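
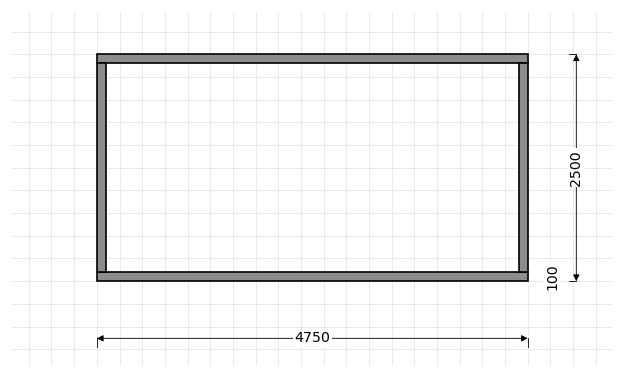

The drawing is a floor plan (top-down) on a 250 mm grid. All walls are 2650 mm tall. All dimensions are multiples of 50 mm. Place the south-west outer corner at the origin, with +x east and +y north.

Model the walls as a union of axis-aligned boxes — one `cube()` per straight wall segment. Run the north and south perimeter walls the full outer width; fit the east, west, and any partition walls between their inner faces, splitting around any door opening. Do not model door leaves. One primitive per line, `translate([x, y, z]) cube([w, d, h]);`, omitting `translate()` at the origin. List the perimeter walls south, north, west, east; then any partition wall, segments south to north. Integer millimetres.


cube([4750, 100, 2650]);
translate([0, 2400, 0]) cube([4750, 100, 2650]);
translate([0, 100, 0]) cube([100, 2300, 2650]);
translate([4650, 100, 0]) cube([100, 2300, 2650]);


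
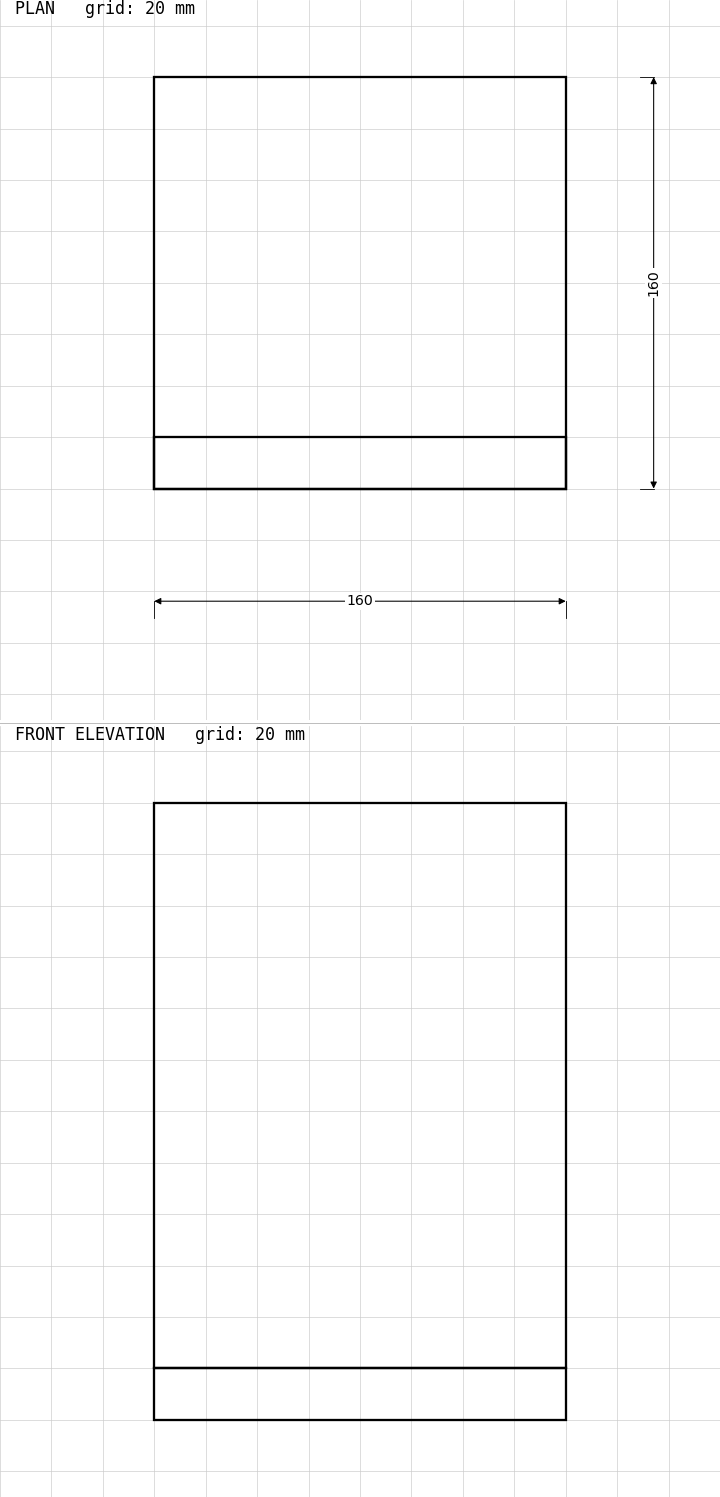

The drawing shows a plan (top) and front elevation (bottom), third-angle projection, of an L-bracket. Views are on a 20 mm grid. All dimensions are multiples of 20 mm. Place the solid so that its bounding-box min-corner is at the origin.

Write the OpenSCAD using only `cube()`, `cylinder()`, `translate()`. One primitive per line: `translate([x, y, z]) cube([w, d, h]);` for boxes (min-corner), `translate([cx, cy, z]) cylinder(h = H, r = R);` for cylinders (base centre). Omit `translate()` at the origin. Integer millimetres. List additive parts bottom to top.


cube([160, 160, 20]);
translate([0, 0, 20]) cube([160, 20, 220]);


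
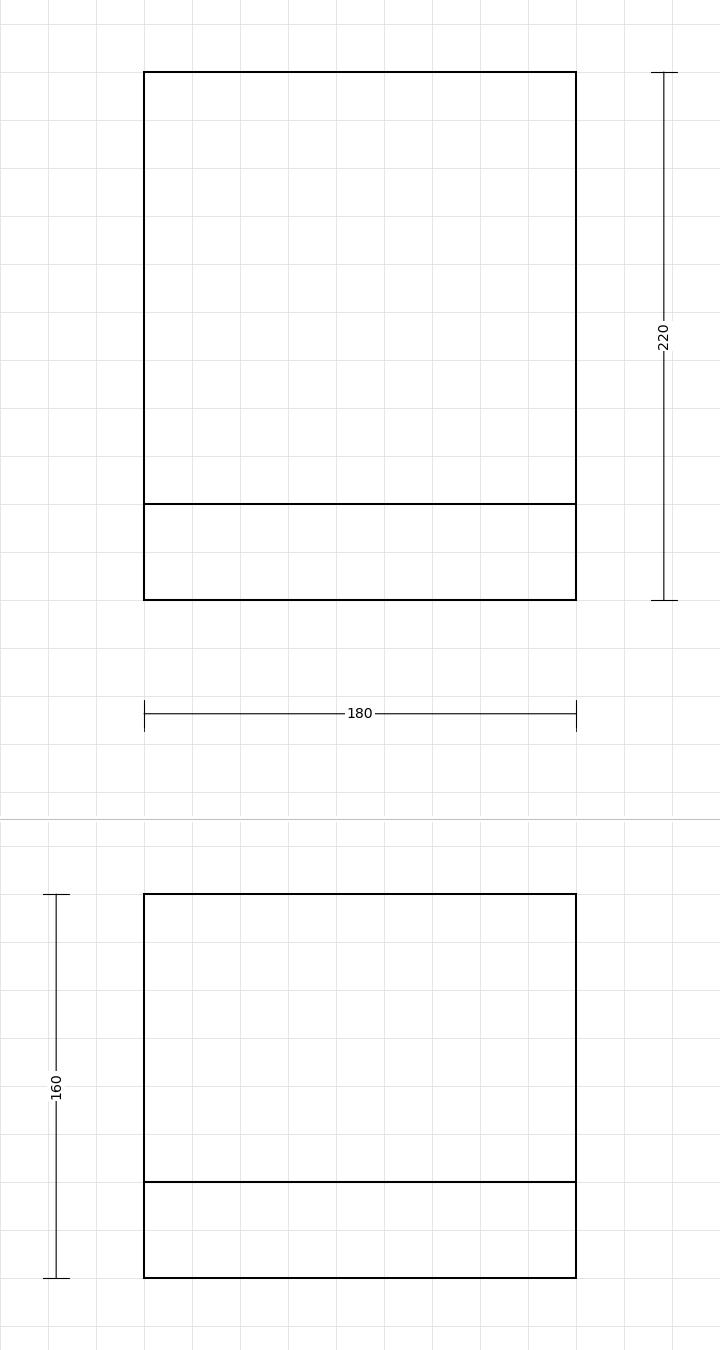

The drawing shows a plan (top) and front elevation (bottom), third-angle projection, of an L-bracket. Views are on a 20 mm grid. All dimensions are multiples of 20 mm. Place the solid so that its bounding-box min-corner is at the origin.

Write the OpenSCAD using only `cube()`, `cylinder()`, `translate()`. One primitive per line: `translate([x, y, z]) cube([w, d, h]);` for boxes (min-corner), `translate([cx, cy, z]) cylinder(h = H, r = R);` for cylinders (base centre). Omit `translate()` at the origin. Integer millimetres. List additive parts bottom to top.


cube([180, 220, 40]);
translate([0, 0, 40]) cube([180, 40, 120]);


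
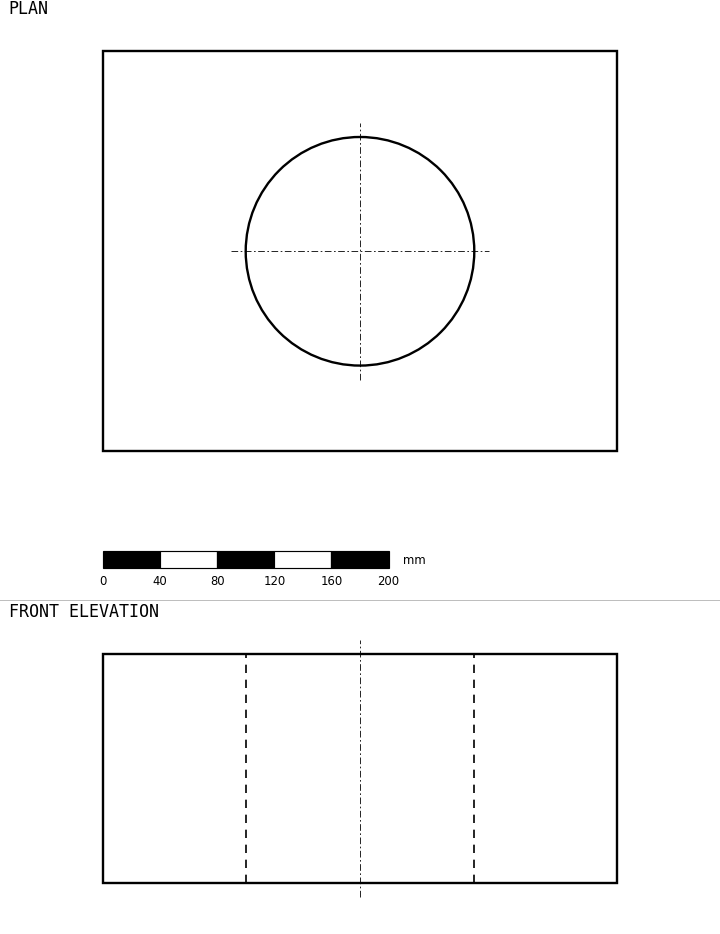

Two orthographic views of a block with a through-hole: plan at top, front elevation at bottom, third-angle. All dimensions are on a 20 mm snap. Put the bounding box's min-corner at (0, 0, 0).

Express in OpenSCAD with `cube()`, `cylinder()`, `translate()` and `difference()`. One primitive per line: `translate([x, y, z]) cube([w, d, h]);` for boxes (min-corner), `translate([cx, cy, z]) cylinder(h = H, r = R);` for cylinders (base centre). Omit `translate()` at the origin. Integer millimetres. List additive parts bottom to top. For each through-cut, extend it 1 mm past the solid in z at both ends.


difference() {
  cube([360, 280, 160]);
  translate([180, 140, -1]) cylinder(h = 162, r = 80);
}


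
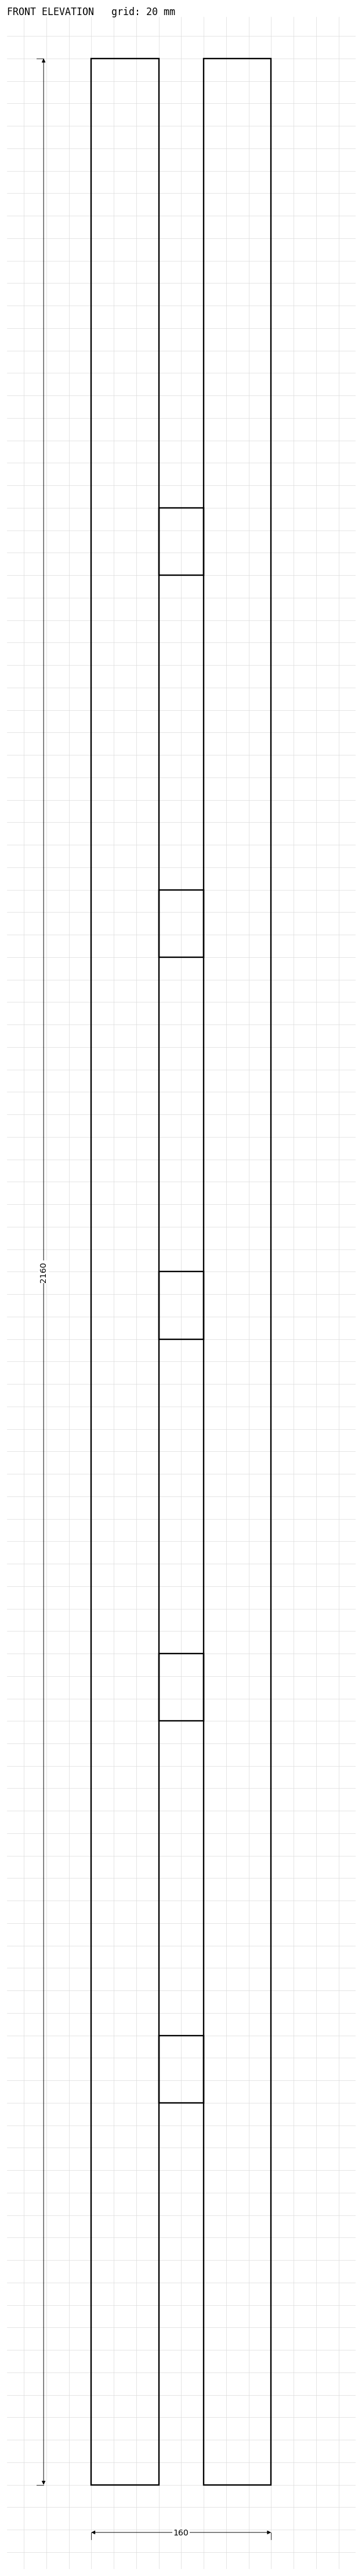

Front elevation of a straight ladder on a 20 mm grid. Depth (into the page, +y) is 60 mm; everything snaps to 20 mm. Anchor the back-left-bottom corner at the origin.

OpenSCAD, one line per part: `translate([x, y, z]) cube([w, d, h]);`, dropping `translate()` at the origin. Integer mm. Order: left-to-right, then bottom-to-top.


cube([60, 60, 2160]);
translate([60, 0, 340]) cube([40, 60, 60]);
translate([60, 0, 680]) cube([40, 60, 60]);
translate([60, 0, 1020]) cube([40, 60, 60]);
translate([60, 0, 1360]) cube([40, 60, 60]);
translate([60, 0, 1700]) cube([40, 60, 60]);
translate([100, 0, 0]) cube([60, 60, 2160]);


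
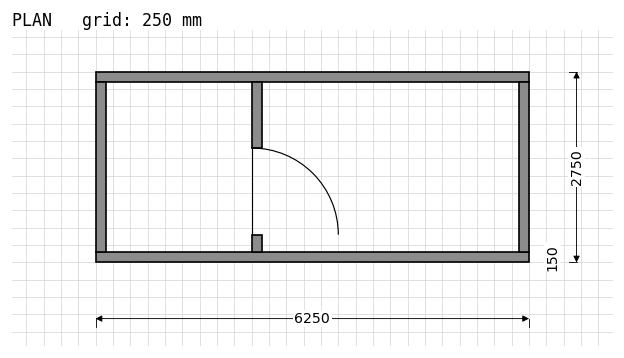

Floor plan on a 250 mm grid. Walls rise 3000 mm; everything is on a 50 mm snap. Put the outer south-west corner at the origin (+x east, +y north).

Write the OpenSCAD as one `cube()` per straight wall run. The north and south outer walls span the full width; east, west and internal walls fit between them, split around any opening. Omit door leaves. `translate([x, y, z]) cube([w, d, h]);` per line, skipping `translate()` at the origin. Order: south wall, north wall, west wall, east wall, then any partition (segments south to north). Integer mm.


cube([6250, 150, 3000]);
translate([0, 2600, 0]) cube([6250, 150, 3000]);
translate([0, 150, 0]) cube([150, 2450, 3000]);
translate([6100, 150, 0]) cube([150, 2450, 3000]);
translate([2250, 150, 0]) cube([150, 250, 3000]);
translate([2250, 1650, 0]) cube([150, 950, 3000]);


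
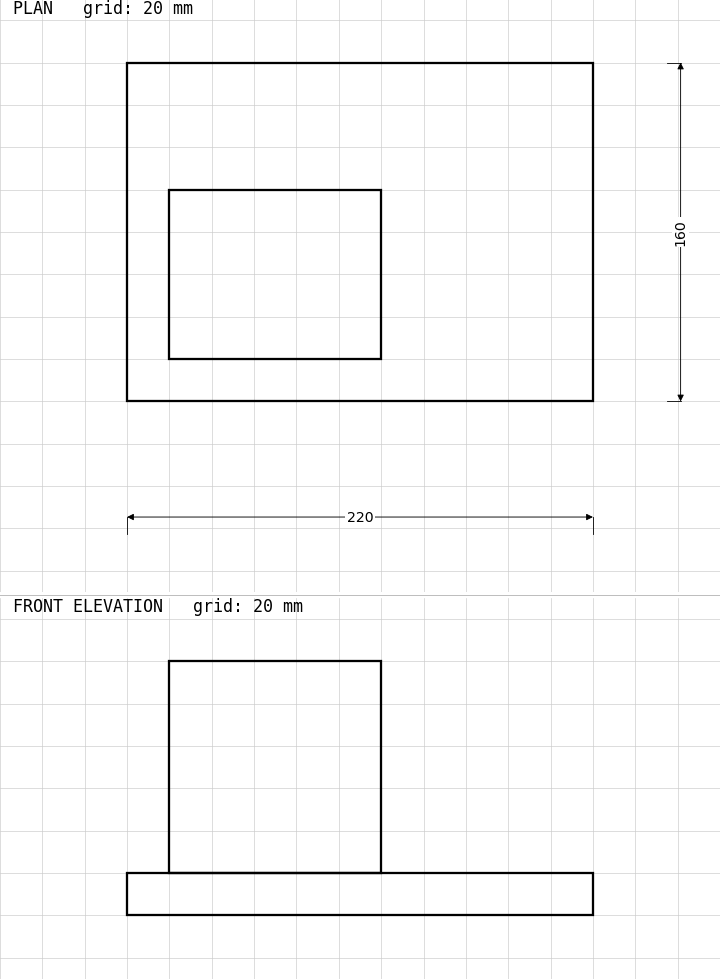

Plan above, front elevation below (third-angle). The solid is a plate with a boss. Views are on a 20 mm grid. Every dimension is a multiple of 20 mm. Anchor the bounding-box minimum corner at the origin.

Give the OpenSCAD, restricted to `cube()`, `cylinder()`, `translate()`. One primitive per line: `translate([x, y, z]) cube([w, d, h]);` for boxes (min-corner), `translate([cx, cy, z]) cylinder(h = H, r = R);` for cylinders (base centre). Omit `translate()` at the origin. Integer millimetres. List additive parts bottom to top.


cube([220, 160, 20]);
translate([20, 20, 20]) cube([100, 80, 100]);


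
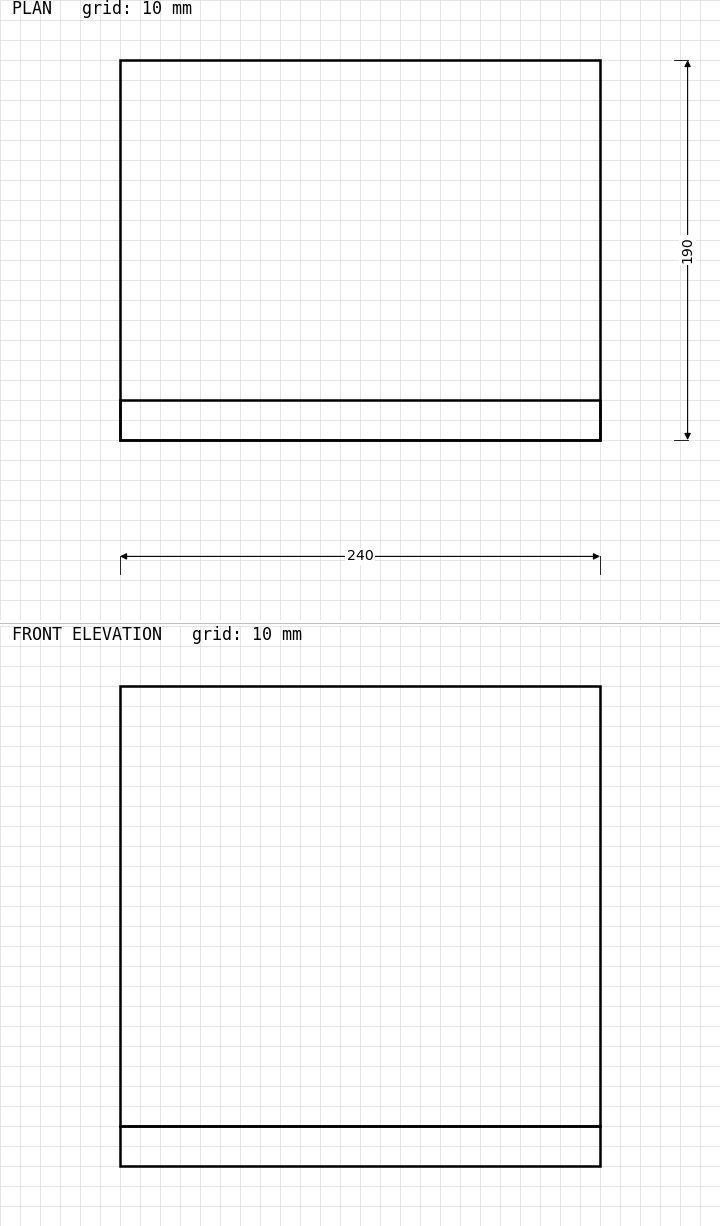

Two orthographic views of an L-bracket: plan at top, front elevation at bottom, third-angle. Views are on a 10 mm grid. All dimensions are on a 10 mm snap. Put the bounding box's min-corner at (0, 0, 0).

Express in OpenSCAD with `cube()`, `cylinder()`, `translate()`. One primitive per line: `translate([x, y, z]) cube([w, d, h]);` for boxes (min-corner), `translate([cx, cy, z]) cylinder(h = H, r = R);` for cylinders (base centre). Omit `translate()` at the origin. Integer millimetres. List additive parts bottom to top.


cube([240, 190, 20]);
translate([0, 0, 20]) cube([240, 20, 220]);


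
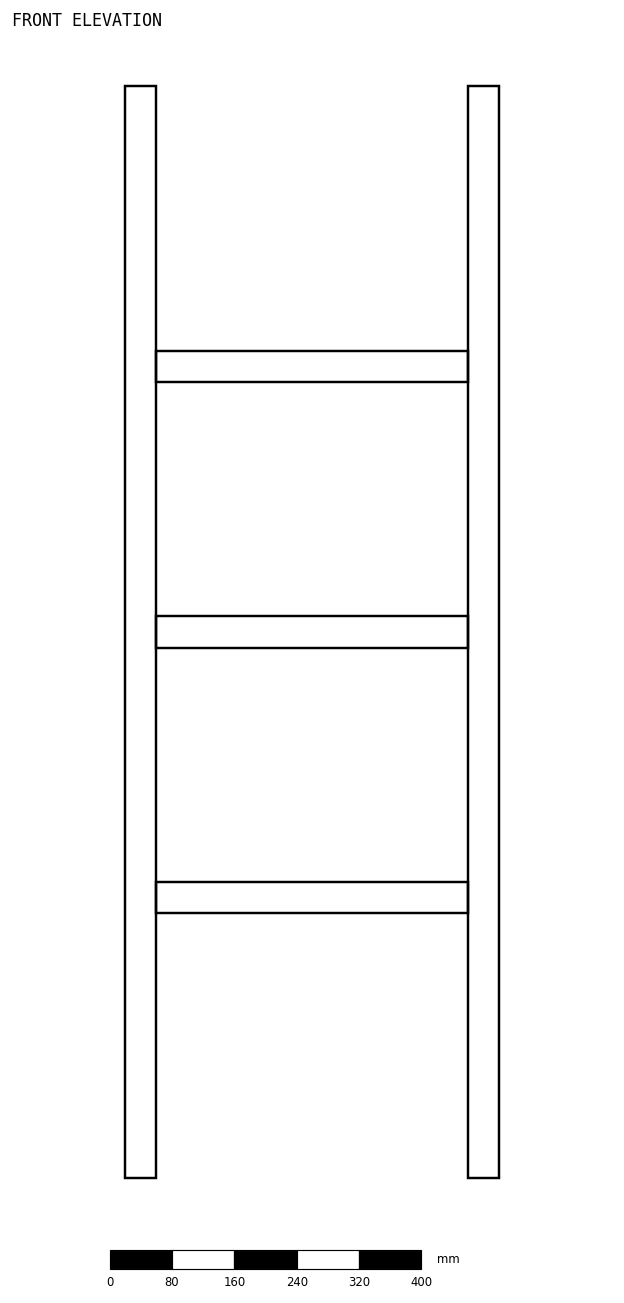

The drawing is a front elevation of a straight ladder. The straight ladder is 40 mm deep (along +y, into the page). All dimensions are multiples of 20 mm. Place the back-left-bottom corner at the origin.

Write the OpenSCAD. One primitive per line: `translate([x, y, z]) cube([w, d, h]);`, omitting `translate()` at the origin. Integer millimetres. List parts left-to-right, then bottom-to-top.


cube([40, 40, 1400]);
translate([40, 0, 340]) cube([400, 40, 40]);
translate([40, 0, 680]) cube([400, 40, 40]);
translate([40, 0, 1020]) cube([400, 40, 40]);
translate([440, 0, 0]) cube([40, 40, 1400]);


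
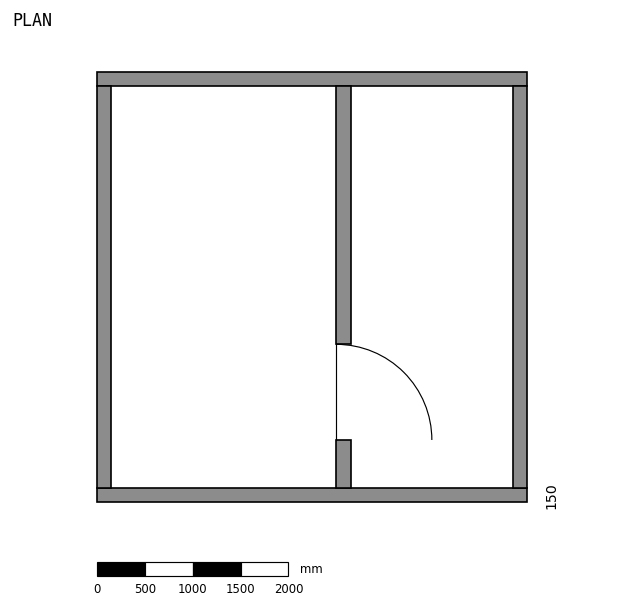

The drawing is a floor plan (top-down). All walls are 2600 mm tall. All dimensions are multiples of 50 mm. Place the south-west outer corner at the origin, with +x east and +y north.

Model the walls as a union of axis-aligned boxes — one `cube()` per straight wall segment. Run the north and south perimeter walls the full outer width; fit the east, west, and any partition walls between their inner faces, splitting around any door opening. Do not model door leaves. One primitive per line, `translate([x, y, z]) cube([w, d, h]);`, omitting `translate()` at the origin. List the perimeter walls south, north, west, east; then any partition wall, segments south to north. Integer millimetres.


cube([4500, 150, 2600]);
translate([0, 4350, 0]) cube([4500, 150, 2600]);
translate([0, 150, 0]) cube([150, 4200, 2600]);
translate([4350, 150, 0]) cube([150, 4200, 2600]);
translate([2500, 150, 0]) cube([150, 500, 2600]);
translate([2500, 1650, 0]) cube([150, 2700, 2600]);


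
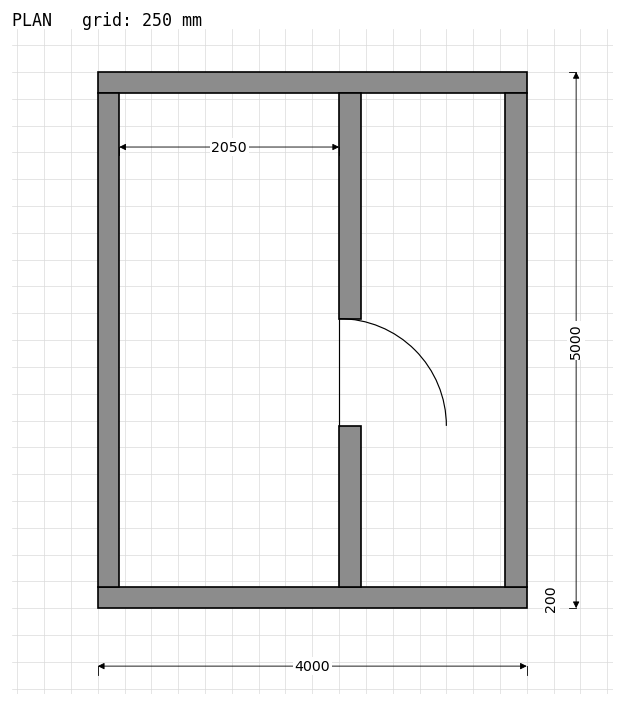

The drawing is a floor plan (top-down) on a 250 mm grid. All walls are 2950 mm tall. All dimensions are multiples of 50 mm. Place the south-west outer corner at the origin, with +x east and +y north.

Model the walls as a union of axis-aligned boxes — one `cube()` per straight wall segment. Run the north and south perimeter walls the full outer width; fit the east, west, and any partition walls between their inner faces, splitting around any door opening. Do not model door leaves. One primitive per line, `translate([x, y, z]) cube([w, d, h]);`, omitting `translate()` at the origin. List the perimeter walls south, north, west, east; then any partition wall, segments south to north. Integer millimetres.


cube([4000, 200, 2950]);
translate([0, 4800, 0]) cube([4000, 200, 2950]);
translate([0, 200, 0]) cube([200, 4600, 2950]);
translate([3800, 200, 0]) cube([200, 4600, 2950]);
translate([2250, 200, 0]) cube([200, 1500, 2950]);
translate([2250, 2700, 0]) cube([200, 2100, 2950]);


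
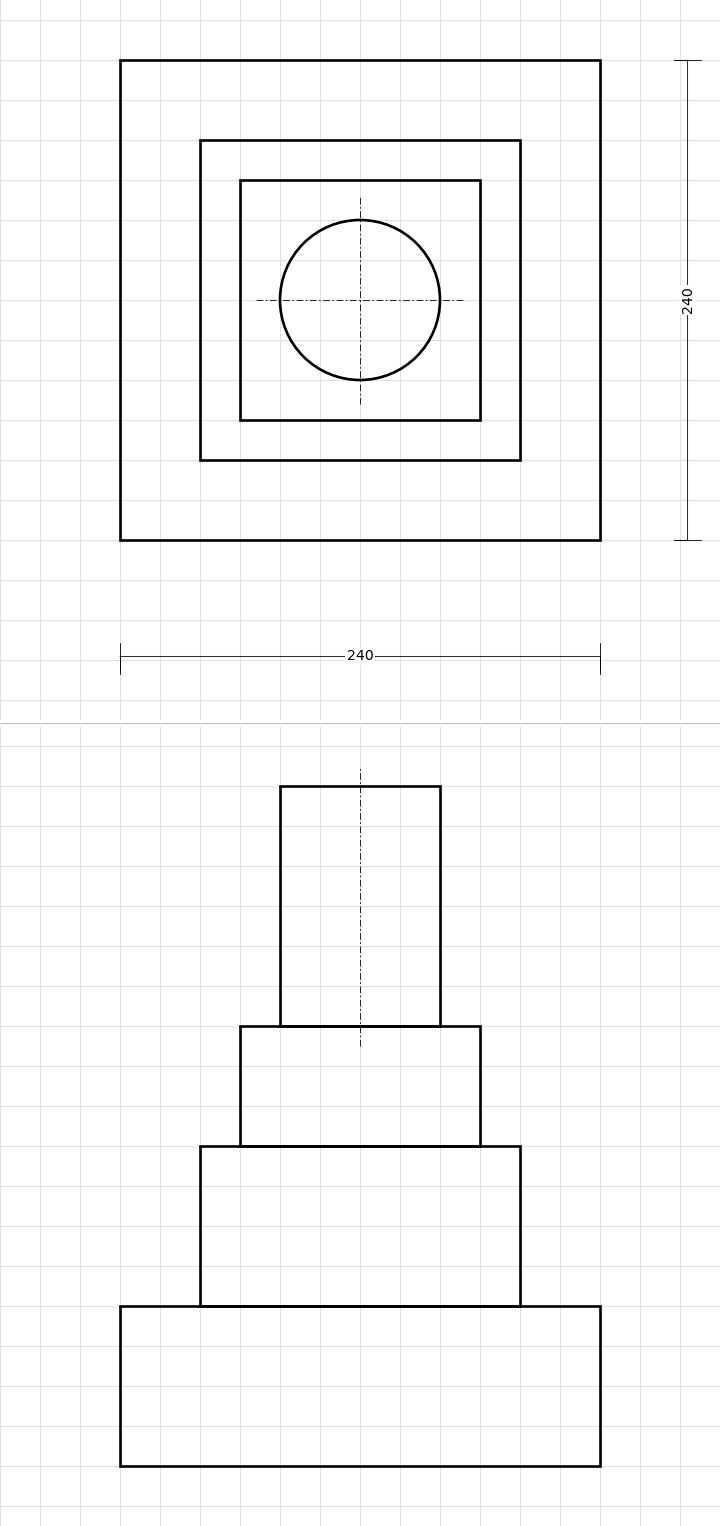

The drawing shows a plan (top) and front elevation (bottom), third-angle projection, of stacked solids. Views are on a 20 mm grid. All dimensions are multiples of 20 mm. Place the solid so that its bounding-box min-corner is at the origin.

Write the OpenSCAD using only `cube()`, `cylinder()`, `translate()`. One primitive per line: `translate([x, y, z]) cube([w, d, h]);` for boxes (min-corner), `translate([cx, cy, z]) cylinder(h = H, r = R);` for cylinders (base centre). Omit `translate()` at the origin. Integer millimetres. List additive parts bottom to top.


cube([240, 240, 80]);
translate([40, 40, 80]) cube([160, 160, 80]);
translate([60, 60, 160]) cube([120, 120, 60]);
translate([120, 120, 220]) cylinder(h = 120, r = 40);


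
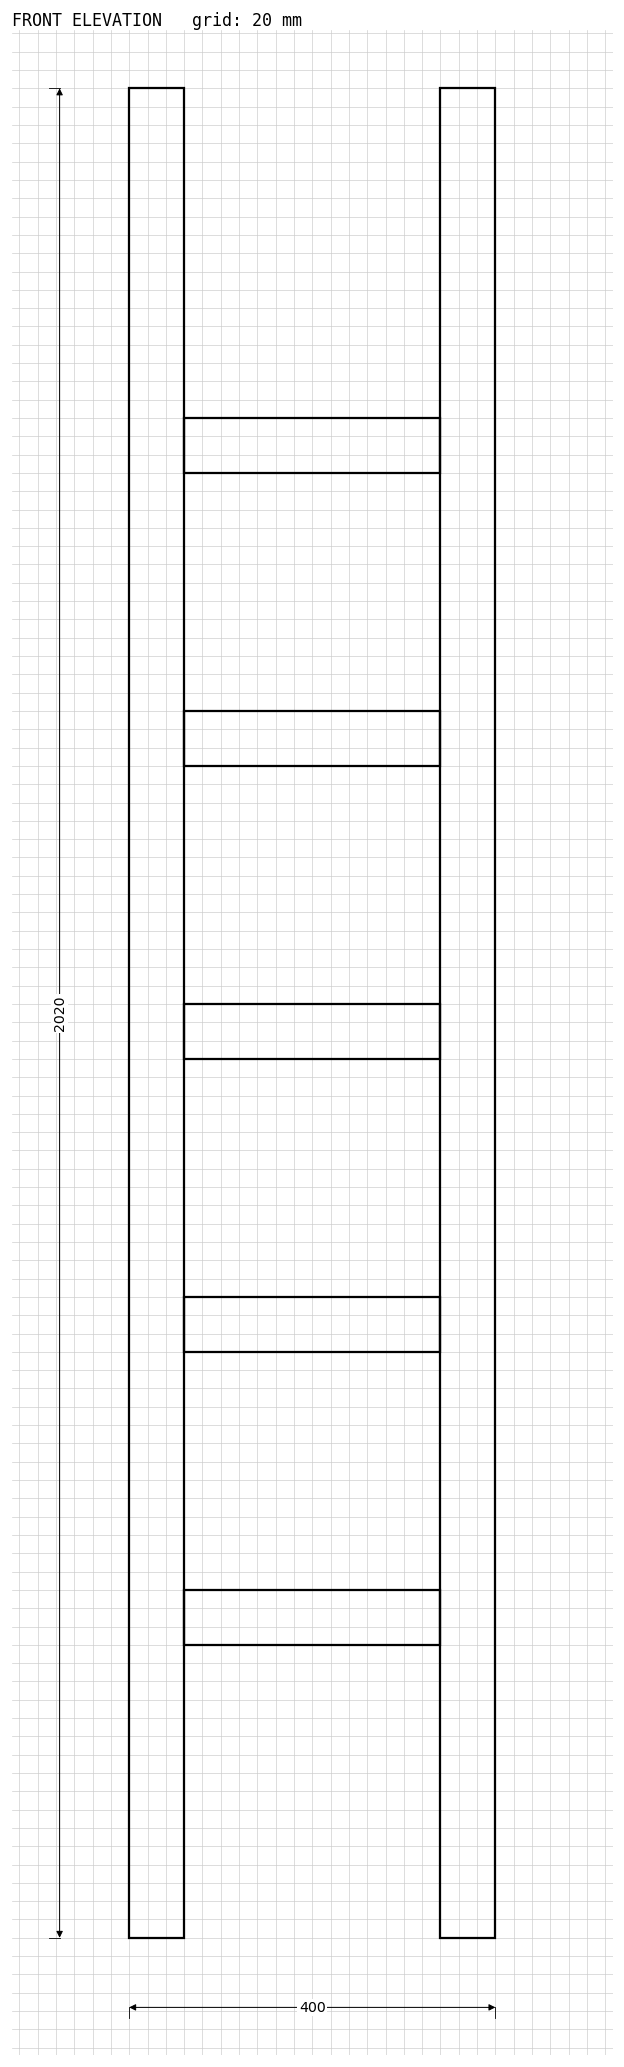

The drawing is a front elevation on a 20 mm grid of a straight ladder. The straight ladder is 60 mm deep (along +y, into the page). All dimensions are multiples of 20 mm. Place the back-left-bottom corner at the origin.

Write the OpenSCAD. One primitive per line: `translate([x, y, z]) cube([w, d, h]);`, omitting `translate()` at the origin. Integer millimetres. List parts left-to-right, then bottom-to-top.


cube([60, 60, 2020]);
translate([60, 0, 320]) cube([280, 60, 60]);
translate([60, 0, 640]) cube([280, 60, 60]);
translate([60, 0, 960]) cube([280, 60, 60]);
translate([60, 0, 1280]) cube([280, 60, 60]);
translate([60, 0, 1600]) cube([280, 60, 60]);
translate([340, 0, 0]) cube([60, 60, 2020]);


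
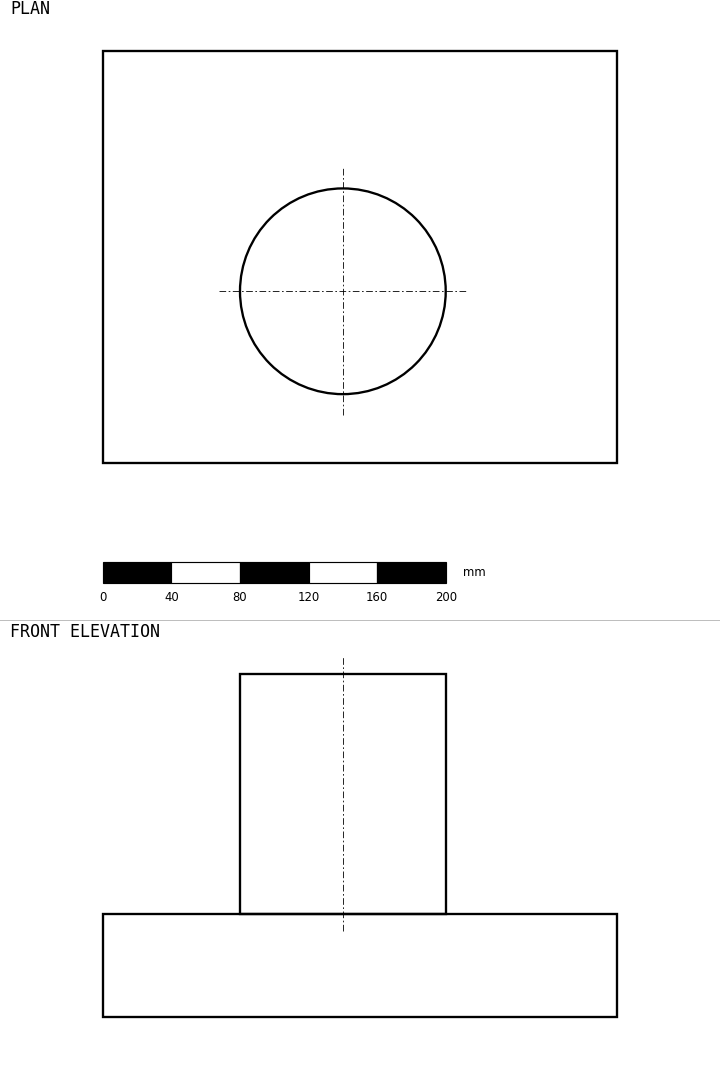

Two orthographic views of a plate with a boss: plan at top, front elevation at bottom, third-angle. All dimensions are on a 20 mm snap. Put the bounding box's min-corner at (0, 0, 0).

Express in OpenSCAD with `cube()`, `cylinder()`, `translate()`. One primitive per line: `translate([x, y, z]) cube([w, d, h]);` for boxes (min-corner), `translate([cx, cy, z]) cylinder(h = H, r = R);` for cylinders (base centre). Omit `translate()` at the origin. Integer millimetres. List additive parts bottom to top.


cube([300, 240, 60]);
translate([140, 100, 60]) cylinder(h = 140, r = 60);


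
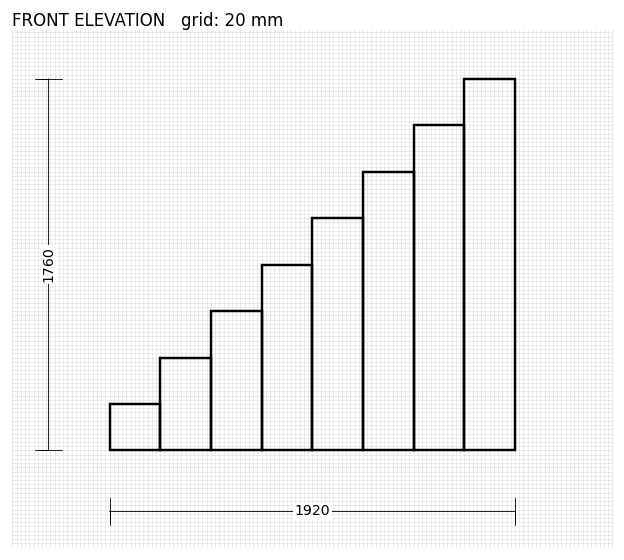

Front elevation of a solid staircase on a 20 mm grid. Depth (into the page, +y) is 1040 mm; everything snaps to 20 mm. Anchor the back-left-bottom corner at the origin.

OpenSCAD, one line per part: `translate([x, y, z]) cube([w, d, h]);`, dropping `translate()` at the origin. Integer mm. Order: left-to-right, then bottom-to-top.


cube([240, 1040, 220]);
translate([240, 0, 0]) cube([240, 1040, 440]);
translate([480, 0, 0]) cube([240, 1040, 660]);
translate([720, 0, 0]) cube([240, 1040, 880]);
translate([960, 0, 0]) cube([240, 1040, 1100]);
translate([1200, 0, 0]) cube([240, 1040, 1320]);
translate([1440, 0, 0]) cube([240, 1040, 1540]);
translate([1680, 0, 0]) cube([240, 1040, 1760]);


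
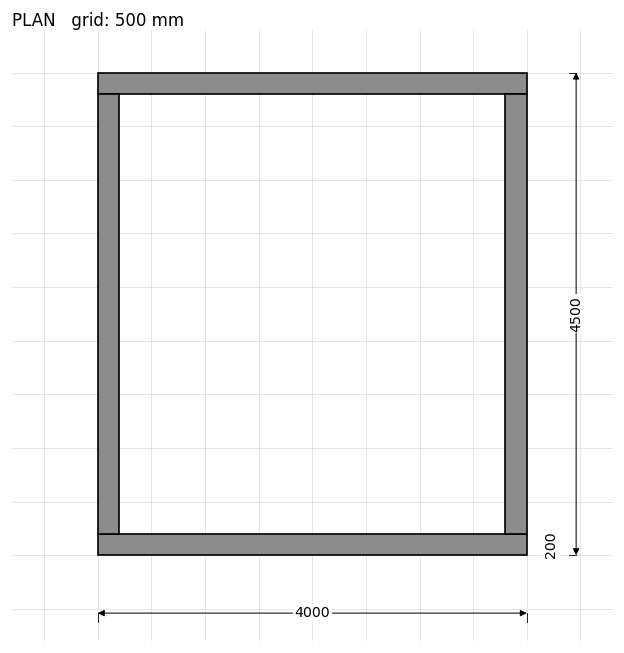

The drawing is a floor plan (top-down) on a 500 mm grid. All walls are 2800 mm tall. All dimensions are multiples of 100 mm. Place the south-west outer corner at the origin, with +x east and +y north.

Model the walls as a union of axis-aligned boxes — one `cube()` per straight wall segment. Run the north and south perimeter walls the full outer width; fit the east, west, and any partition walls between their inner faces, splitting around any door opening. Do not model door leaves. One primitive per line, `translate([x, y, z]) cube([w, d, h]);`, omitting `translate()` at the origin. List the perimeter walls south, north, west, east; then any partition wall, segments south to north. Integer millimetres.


cube([4000, 200, 2800]);
translate([0, 4300, 0]) cube([4000, 200, 2800]);
translate([0, 200, 0]) cube([200, 4100, 2800]);
translate([3800, 200, 0]) cube([200, 4100, 2800]);


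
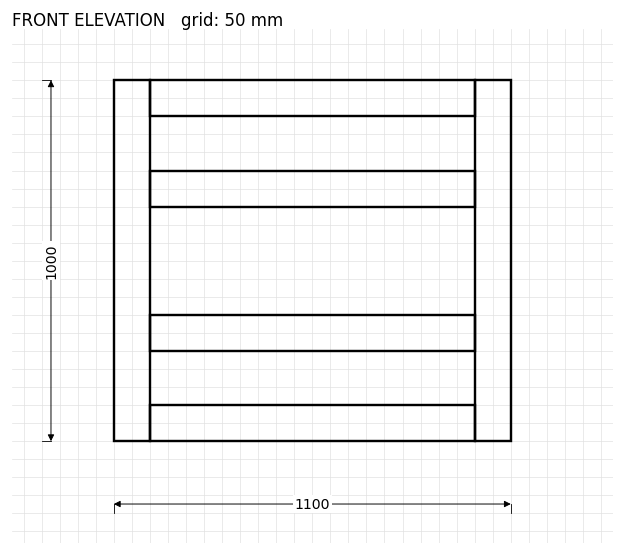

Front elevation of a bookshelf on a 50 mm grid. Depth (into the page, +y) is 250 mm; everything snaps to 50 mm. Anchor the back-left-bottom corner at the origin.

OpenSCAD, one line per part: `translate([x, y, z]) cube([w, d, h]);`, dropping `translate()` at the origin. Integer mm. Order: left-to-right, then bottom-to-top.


cube([100, 250, 1000]);
translate([100, 0, 0]) cube([900, 250, 100]);
translate([100, 0, 250]) cube([900, 250, 100]);
translate([100, 0, 650]) cube([900, 250, 100]);
translate([100, 0, 900]) cube([900, 250, 100]);
translate([1000, 0, 0]) cube([100, 250, 1000]);


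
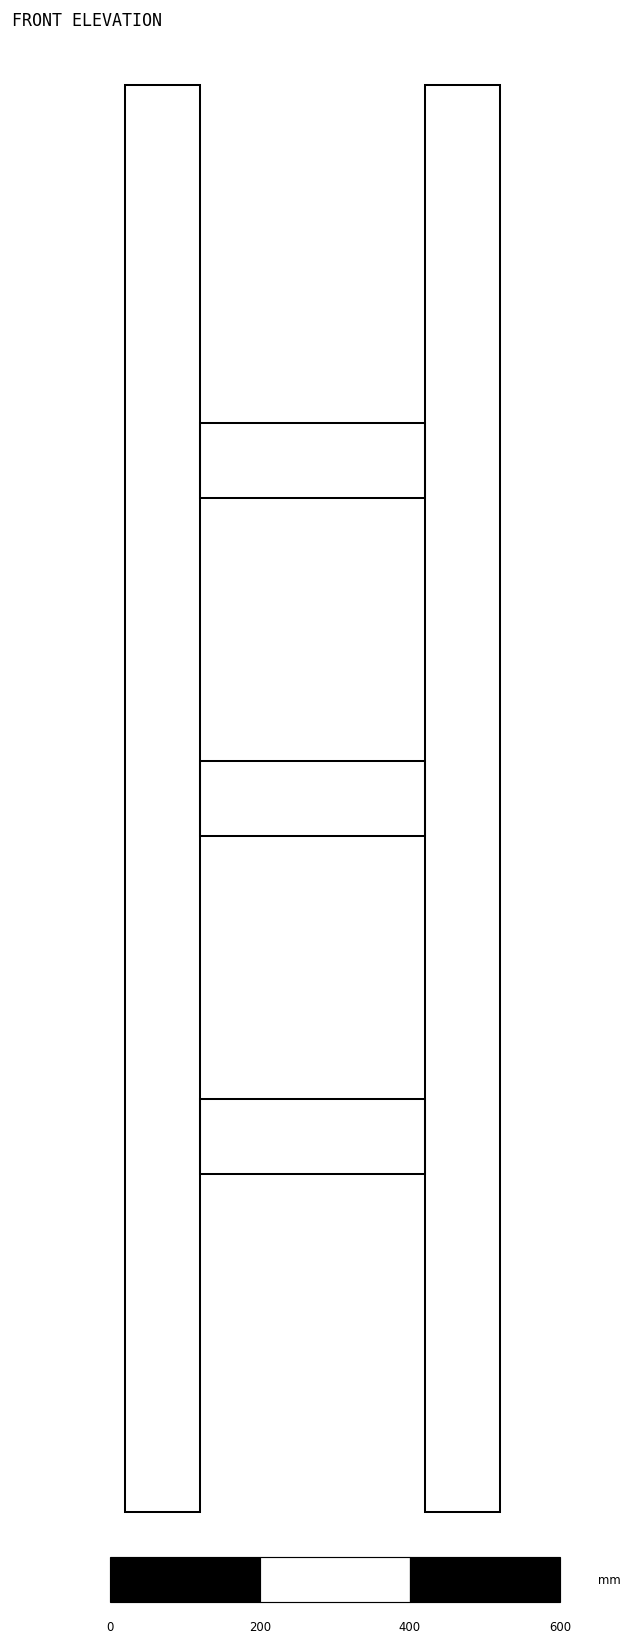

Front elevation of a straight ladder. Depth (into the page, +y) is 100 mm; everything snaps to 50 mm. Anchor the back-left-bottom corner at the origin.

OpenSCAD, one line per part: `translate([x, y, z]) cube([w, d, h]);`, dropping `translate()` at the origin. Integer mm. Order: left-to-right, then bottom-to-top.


cube([100, 100, 1900]);
translate([100, 0, 450]) cube([300, 100, 100]);
translate([100, 0, 900]) cube([300, 100, 100]);
translate([100, 0, 1350]) cube([300, 100, 100]);
translate([400, 0, 0]) cube([100, 100, 1900]);


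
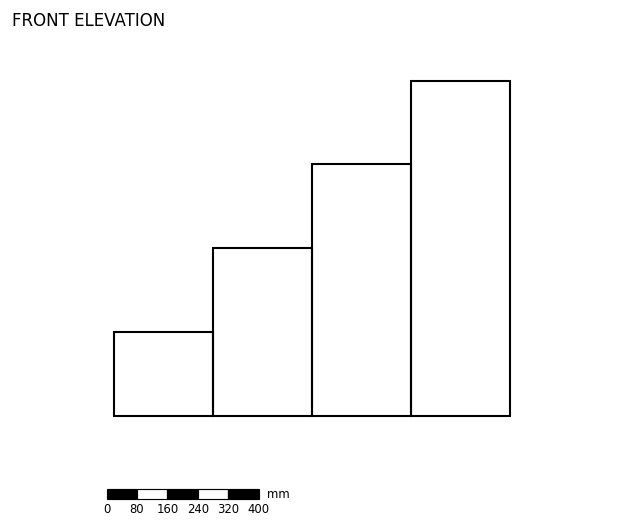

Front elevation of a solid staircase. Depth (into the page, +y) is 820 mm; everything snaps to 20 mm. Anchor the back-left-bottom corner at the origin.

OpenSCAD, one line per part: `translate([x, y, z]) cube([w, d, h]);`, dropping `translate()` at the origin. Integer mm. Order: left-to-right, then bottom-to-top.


cube([260, 820, 220]);
translate([260, 0, 0]) cube([260, 820, 440]);
translate([520, 0, 0]) cube([260, 820, 660]);
translate([780, 0, 0]) cube([260, 820, 880]);


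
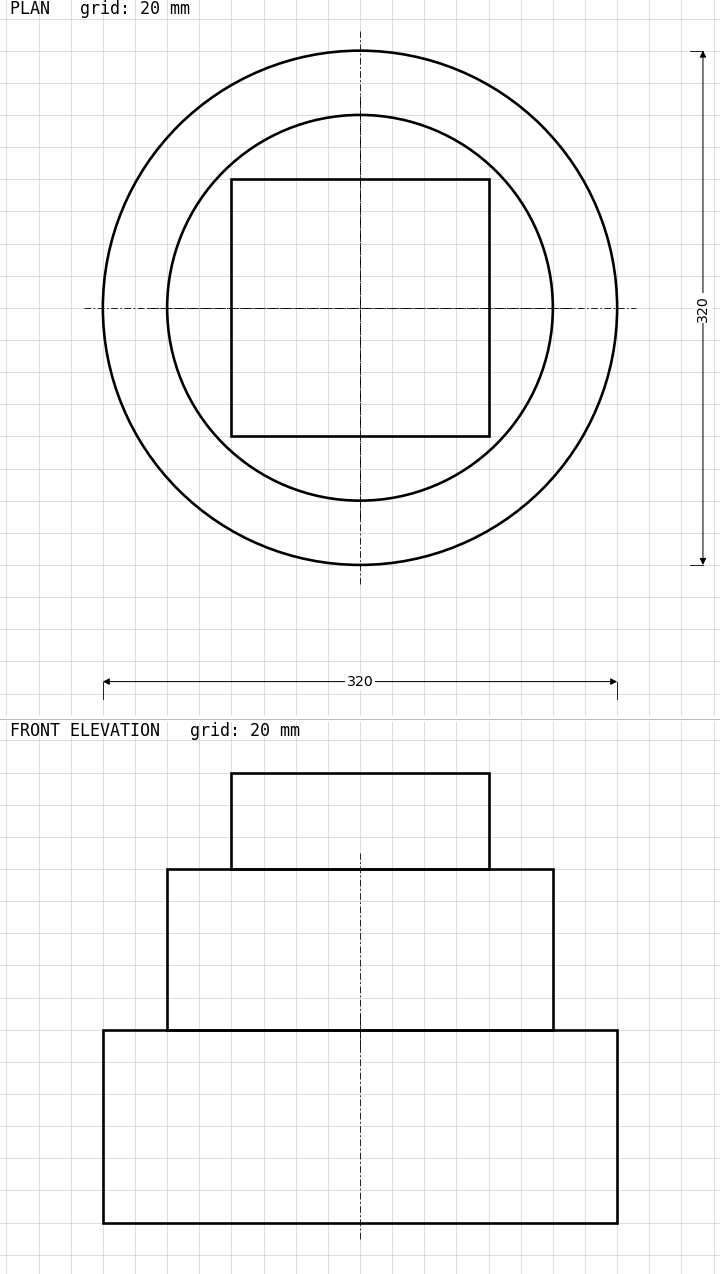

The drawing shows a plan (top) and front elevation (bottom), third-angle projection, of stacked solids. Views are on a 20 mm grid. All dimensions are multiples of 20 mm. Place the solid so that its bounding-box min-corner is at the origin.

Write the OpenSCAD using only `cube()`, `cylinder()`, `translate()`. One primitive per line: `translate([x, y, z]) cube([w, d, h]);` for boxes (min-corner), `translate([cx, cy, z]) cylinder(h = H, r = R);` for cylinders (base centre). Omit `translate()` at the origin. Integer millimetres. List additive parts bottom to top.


translate([160, 160, 0]) cylinder(h = 120, r = 160);
translate([160, 160, 120]) cylinder(h = 100, r = 120);
translate([80, 80, 220]) cube([160, 160, 60]);


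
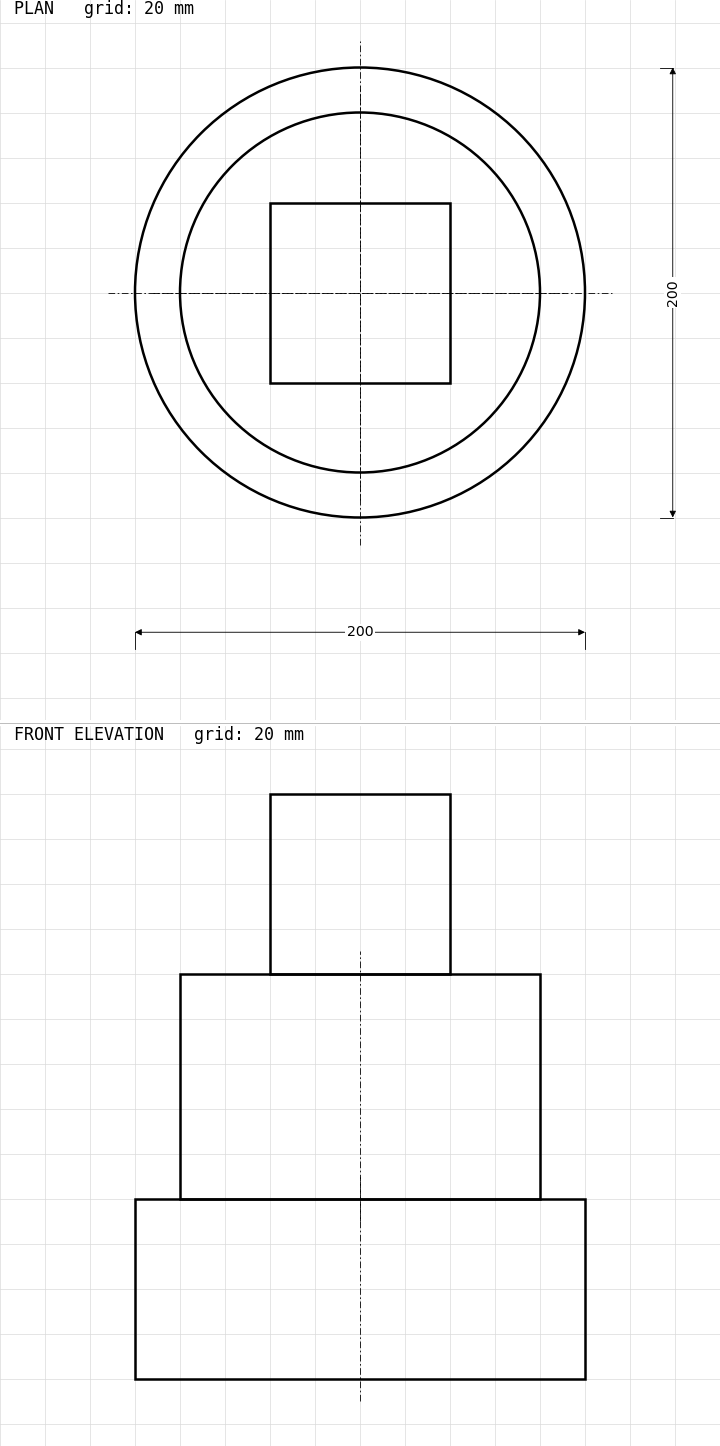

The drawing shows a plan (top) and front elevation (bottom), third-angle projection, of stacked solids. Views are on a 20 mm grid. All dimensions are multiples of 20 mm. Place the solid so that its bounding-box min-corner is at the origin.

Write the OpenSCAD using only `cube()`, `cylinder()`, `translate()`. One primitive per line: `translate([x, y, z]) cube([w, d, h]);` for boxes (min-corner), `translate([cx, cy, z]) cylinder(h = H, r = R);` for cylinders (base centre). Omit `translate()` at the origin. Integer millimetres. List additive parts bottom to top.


translate([100, 100, 0]) cylinder(h = 80, r = 100);
translate([100, 100, 80]) cylinder(h = 100, r = 80);
translate([60, 60, 180]) cube([80, 80, 80]);


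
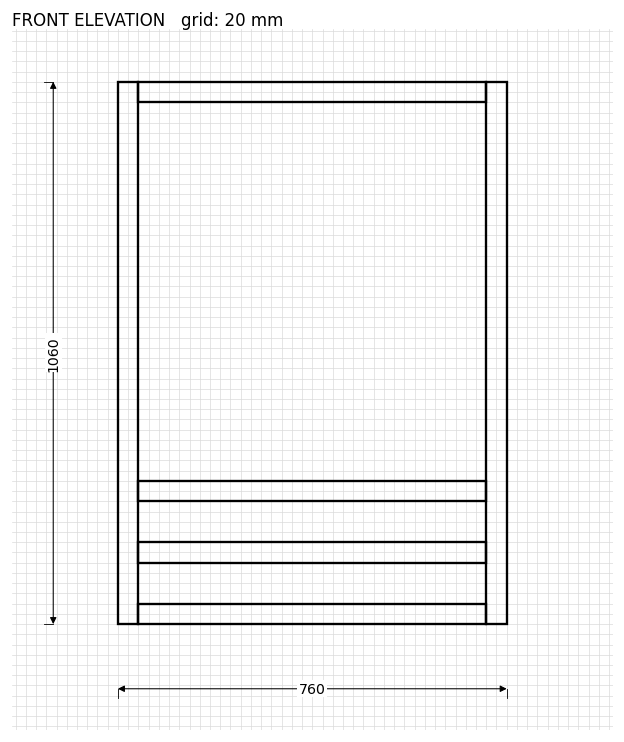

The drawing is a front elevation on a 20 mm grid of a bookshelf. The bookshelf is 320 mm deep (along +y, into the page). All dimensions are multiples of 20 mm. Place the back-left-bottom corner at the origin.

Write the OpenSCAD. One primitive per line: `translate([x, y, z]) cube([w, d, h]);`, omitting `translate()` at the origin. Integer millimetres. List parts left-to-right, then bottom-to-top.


cube([40, 320, 1060]);
translate([40, 0, 0]) cube([680, 320, 40]);
translate([40, 0, 120]) cube([680, 320, 40]);
translate([40, 0, 240]) cube([680, 320, 40]);
translate([40, 0, 1020]) cube([680, 320, 40]);
translate([720, 0, 0]) cube([40, 320, 1060]);


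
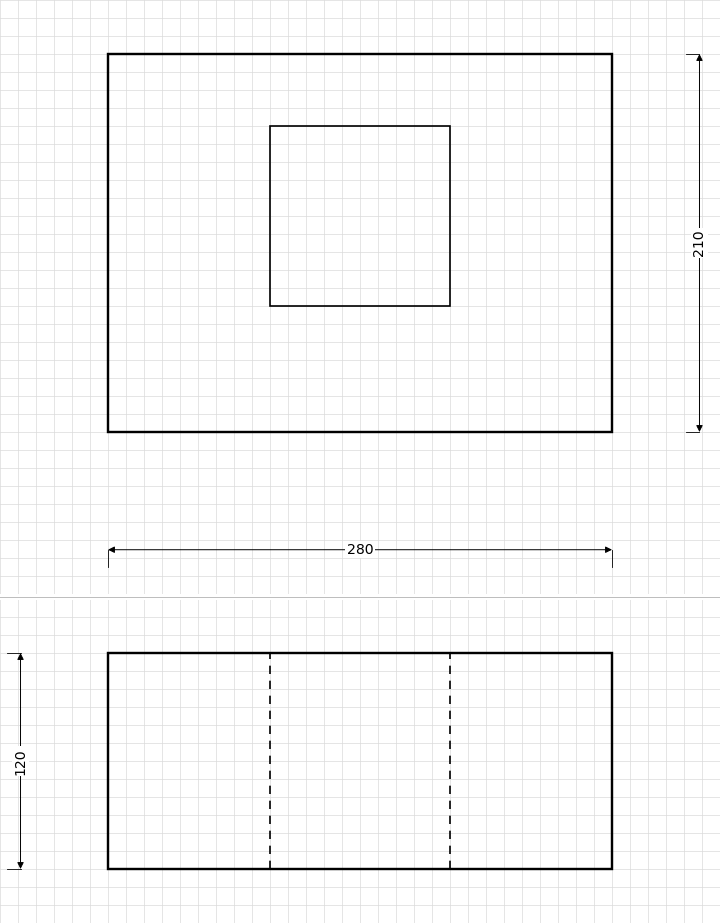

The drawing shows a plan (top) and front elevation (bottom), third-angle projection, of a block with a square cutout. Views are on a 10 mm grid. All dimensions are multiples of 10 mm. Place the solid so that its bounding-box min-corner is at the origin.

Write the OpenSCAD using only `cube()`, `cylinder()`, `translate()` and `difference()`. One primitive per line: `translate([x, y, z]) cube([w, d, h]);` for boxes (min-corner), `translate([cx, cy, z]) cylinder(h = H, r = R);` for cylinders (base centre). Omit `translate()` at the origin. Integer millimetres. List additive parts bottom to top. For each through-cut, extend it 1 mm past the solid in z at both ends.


difference() {
  cube([280, 210, 120]);
  translate([90, 70, -1]) cube([100, 100, 122]);
}


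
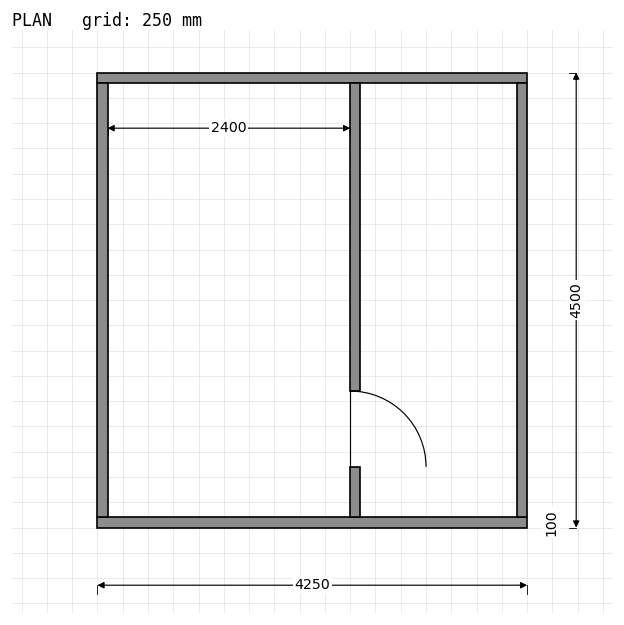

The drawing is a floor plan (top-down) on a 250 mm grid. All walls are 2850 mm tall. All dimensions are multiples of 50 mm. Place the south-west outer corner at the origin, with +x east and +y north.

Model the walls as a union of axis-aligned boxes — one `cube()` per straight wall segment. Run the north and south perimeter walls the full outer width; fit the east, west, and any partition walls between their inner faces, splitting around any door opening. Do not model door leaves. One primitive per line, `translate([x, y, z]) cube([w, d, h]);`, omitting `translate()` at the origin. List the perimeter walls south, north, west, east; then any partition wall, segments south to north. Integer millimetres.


cube([4250, 100, 2850]);
translate([0, 4400, 0]) cube([4250, 100, 2850]);
translate([0, 100, 0]) cube([100, 4300, 2850]);
translate([4150, 100, 0]) cube([100, 4300, 2850]);
translate([2500, 100, 0]) cube([100, 500, 2850]);
translate([2500, 1350, 0]) cube([100, 3050, 2850]);


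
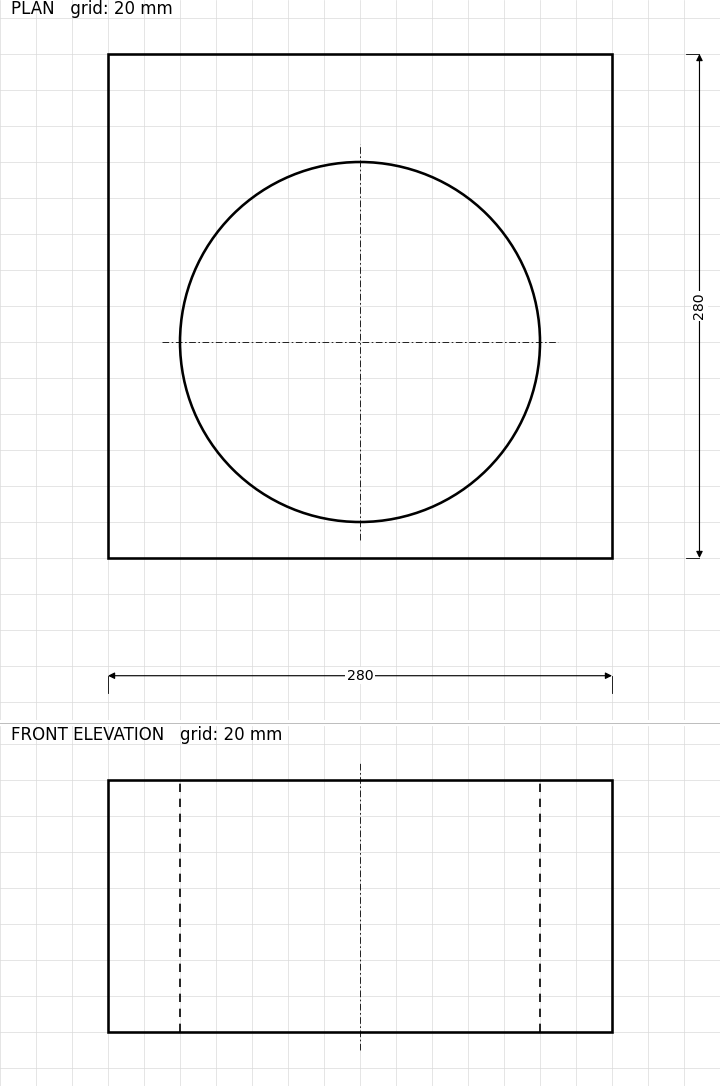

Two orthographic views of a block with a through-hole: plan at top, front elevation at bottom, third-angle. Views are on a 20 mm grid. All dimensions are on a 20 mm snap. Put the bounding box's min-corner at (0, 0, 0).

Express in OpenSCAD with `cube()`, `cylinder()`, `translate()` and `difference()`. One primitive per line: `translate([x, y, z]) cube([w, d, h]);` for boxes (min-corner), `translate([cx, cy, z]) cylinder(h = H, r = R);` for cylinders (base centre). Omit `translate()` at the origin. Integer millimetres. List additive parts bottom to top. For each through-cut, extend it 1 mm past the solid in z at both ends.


difference() {
  cube([280, 280, 140]);
  translate([140, 120, -1]) cylinder(h = 142, r = 100);
}


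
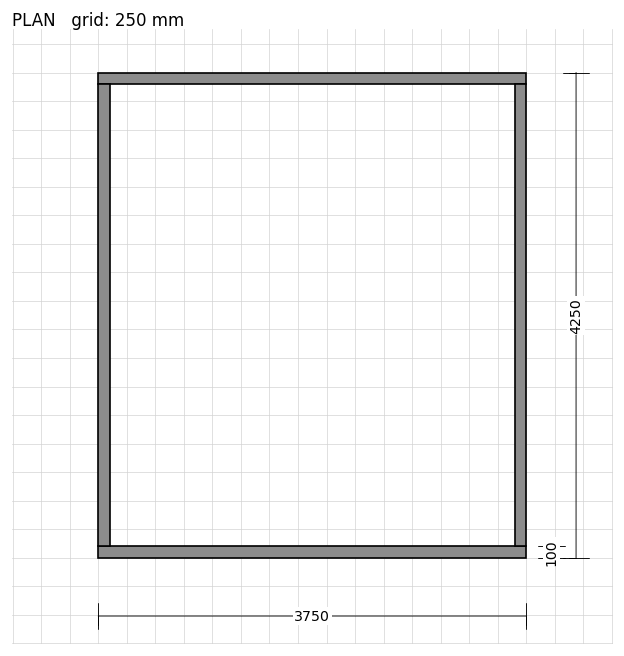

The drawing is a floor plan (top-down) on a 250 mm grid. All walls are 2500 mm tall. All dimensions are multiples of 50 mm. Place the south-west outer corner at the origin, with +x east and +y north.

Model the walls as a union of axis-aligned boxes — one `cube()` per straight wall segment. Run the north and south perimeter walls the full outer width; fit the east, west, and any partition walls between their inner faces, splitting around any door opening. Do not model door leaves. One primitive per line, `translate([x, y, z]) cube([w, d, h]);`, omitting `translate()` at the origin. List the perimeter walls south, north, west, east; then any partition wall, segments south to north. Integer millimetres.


cube([3750, 100, 2500]);
translate([0, 4150, 0]) cube([3750, 100, 2500]);
translate([0, 100, 0]) cube([100, 4050, 2500]);
translate([3650, 100, 0]) cube([100, 4050, 2500]);


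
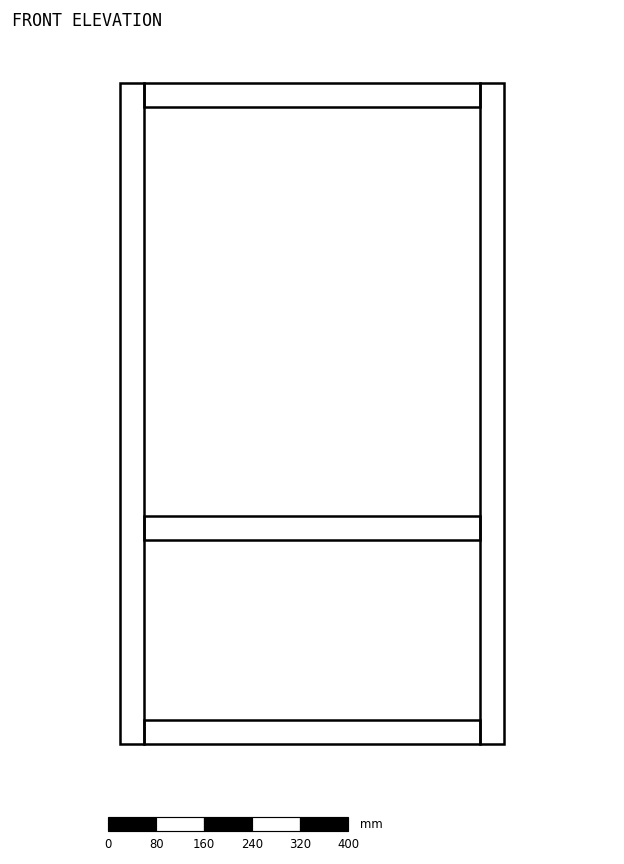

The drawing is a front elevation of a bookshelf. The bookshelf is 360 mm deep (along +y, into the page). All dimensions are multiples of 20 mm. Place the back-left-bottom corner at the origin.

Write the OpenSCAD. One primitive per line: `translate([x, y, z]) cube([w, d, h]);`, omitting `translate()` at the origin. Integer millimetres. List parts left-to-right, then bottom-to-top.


cube([40, 360, 1100]);
translate([40, 0, 0]) cube([560, 360, 40]);
translate([40, 0, 340]) cube([560, 360, 40]);
translate([40, 0, 1060]) cube([560, 360, 40]);
translate([600, 0, 0]) cube([40, 360, 1100]);


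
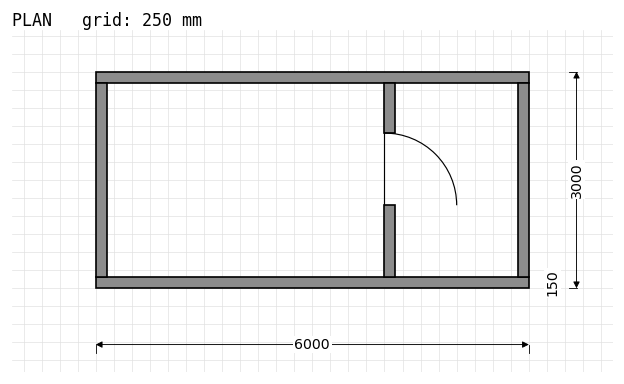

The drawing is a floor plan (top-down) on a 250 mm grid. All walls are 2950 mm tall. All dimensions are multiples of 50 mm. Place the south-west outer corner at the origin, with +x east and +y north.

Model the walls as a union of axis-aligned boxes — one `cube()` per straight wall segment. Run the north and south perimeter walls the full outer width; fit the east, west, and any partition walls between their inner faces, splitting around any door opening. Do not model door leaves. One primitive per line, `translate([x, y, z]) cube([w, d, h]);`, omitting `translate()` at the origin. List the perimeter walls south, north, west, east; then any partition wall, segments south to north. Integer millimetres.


cube([6000, 150, 2950]);
translate([0, 2850, 0]) cube([6000, 150, 2950]);
translate([0, 150, 0]) cube([150, 2700, 2950]);
translate([5850, 150, 0]) cube([150, 2700, 2950]);
translate([4000, 150, 0]) cube([150, 1000, 2950]);
translate([4000, 2150, 0]) cube([150, 700, 2950]);


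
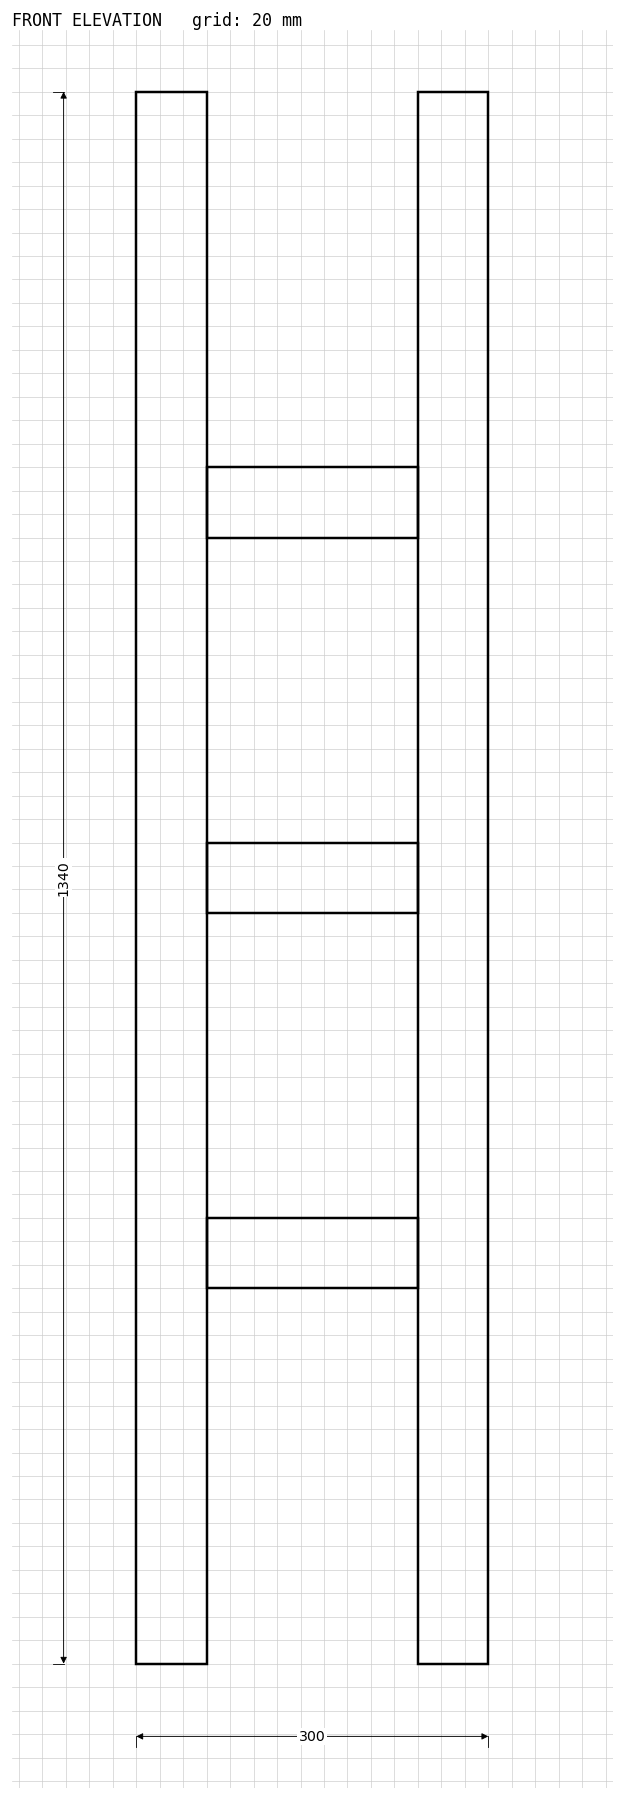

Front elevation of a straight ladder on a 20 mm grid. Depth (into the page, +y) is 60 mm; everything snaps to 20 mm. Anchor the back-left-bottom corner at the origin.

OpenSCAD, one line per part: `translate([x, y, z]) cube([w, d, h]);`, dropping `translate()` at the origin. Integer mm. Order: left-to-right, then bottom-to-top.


cube([60, 60, 1340]);
translate([60, 0, 320]) cube([180, 60, 60]);
translate([60, 0, 640]) cube([180, 60, 60]);
translate([60, 0, 960]) cube([180, 60, 60]);
translate([240, 0, 0]) cube([60, 60, 1340]);


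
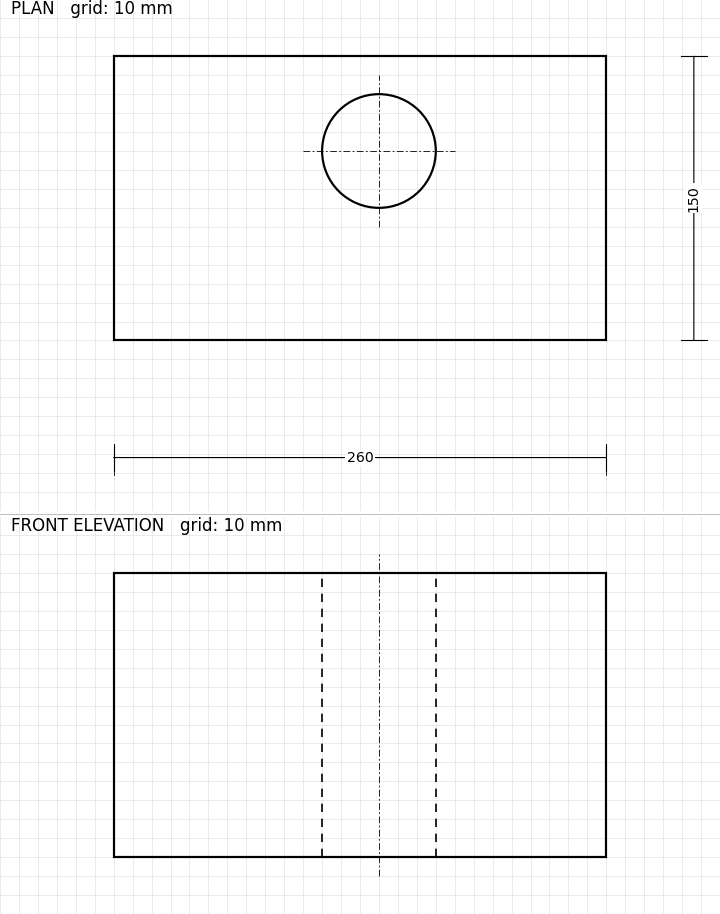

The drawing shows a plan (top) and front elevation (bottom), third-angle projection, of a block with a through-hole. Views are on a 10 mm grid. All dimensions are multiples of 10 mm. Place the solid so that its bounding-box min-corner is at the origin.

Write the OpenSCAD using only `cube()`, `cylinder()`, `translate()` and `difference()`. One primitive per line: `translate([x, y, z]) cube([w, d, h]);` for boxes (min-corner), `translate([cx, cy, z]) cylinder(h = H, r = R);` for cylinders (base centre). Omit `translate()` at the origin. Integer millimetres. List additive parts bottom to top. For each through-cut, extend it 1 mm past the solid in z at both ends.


difference() {
  cube([260, 150, 150]);
  translate([140, 100, -1]) cylinder(h = 152, r = 30);
}


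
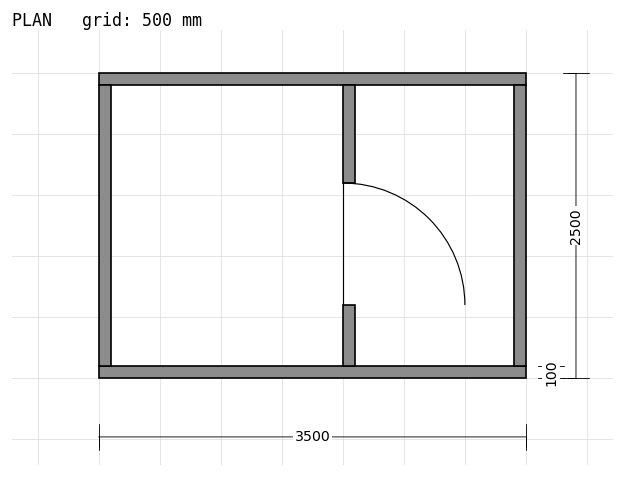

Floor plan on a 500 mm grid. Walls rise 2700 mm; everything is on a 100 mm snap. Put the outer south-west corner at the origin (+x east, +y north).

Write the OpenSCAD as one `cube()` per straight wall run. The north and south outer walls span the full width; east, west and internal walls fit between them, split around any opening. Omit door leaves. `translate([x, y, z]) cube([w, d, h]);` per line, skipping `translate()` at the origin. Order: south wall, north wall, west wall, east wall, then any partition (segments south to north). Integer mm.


cube([3500, 100, 2700]);
translate([0, 2400, 0]) cube([3500, 100, 2700]);
translate([0, 100, 0]) cube([100, 2300, 2700]);
translate([3400, 100, 0]) cube([100, 2300, 2700]);
translate([2000, 100, 0]) cube([100, 500, 2700]);
translate([2000, 1600, 0]) cube([100, 800, 2700]);


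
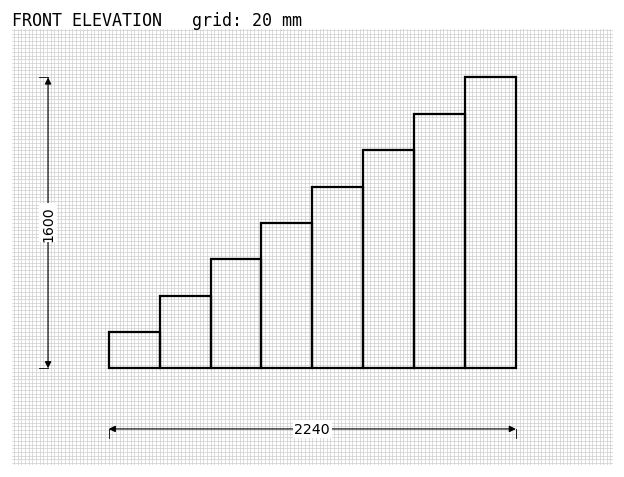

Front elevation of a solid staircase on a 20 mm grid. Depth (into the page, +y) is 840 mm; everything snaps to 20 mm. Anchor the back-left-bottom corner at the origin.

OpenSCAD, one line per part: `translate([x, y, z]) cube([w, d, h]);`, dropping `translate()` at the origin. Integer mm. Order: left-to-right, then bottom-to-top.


cube([280, 840, 200]);
translate([280, 0, 0]) cube([280, 840, 400]);
translate([560, 0, 0]) cube([280, 840, 600]);
translate([840, 0, 0]) cube([280, 840, 800]);
translate([1120, 0, 0]) cube([280, 840, 1000]);
translate([1400, 0, 0]) cube([280, 840, 1200]);
translate([1680, 0, 0]) cube([280, 840, 1400]);
translate([1960, 0, 0]) cube([280, 840, 1600]);


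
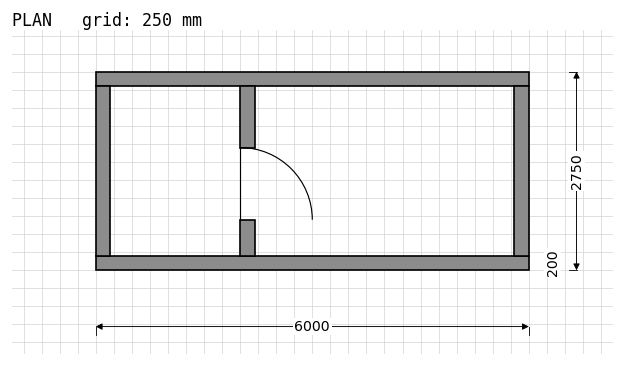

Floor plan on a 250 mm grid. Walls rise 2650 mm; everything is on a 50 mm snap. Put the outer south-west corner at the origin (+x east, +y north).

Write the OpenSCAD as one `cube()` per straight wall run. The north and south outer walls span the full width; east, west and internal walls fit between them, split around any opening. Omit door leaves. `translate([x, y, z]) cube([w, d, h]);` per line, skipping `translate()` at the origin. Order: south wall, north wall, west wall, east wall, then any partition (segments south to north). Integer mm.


cube([6000, 200, 2650]);
translate([0, 2550, 0]) cube([6000, 200, 2650]);
translate([0, 200, 0]) cube([200, 2350, 2650]);
translate([5800, 200, 0]) cube([200, 2350, 2650]);
translate([2000, 200, 0]) cube([200, 500, 2650]);
translate([2000, 1700, 0]) cube([200, 850, 2650]);


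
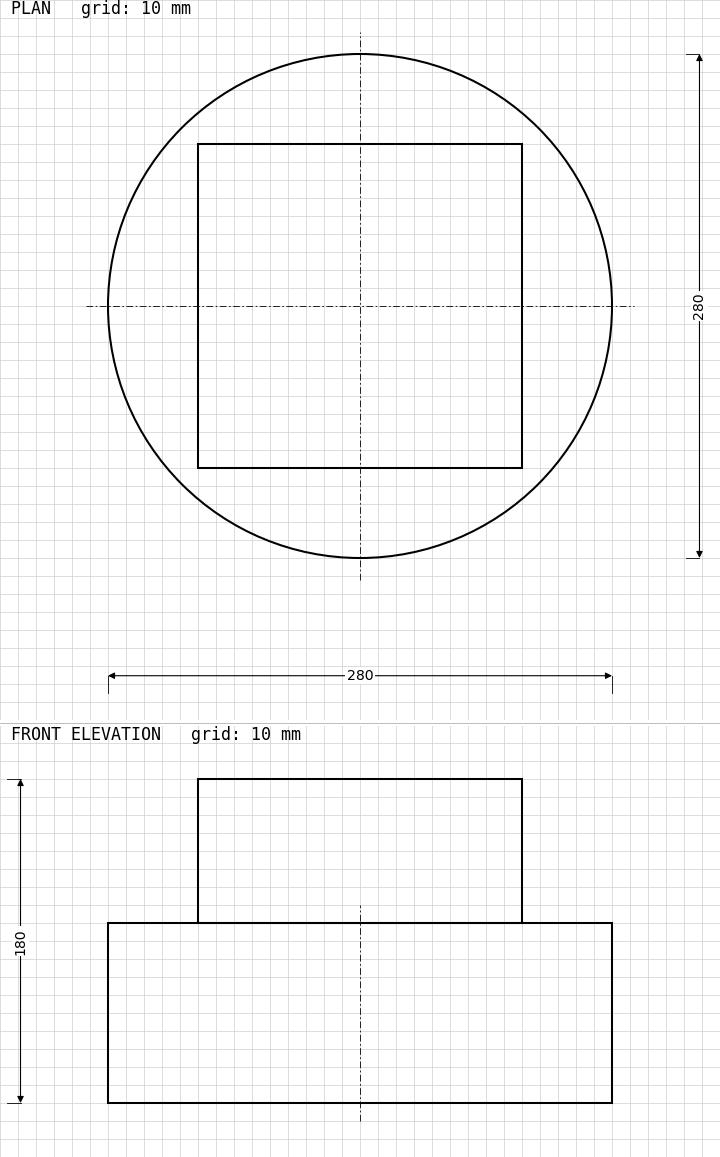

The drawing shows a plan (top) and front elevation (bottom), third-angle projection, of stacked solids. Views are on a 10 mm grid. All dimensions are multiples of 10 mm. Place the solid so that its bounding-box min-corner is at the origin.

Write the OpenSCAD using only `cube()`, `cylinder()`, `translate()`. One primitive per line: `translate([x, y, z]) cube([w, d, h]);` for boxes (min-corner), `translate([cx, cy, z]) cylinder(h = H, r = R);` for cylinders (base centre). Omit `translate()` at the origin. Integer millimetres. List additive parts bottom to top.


translate([140, 140, 0]) cylinder(h = 100, r = 140);
translate([50, 50, 100]) cube([180, 180, 80]);


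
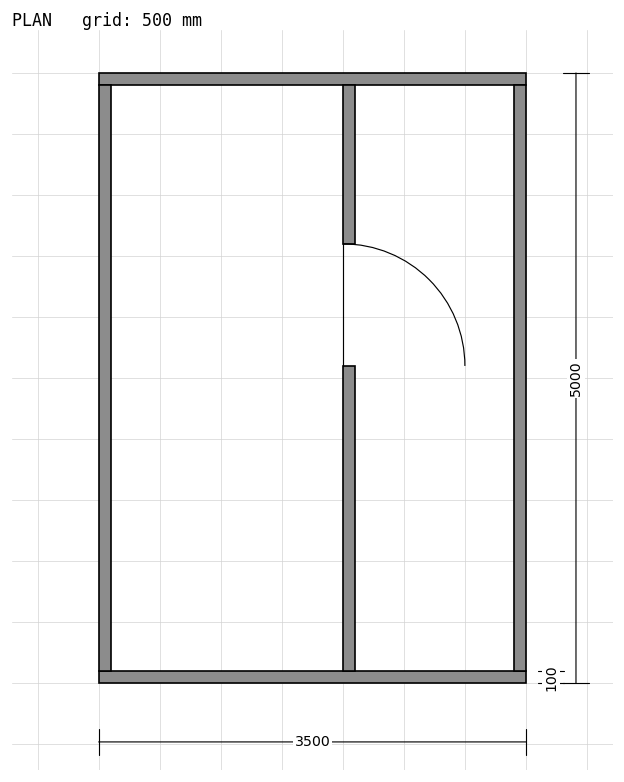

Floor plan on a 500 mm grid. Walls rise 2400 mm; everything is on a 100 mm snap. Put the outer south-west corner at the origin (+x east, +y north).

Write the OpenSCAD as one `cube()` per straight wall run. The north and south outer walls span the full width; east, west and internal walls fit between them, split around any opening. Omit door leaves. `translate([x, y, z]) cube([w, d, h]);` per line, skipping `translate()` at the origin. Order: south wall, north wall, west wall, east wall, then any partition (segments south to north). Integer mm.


cube([3500, 100, 2400]);
translate([0, 4900, 0]) cube([3500, 100, 2400]);
translate([0, 100, 0]) cube([100, 4800, 2400]);
translate([3400, 100, 0]) cube([100, 4800, 2400]);
translate([2000, 100, 0]) cube([100, 2500, 2400]);
translate([2000, 3600, 0]) cube([100, 1300, 2400]);
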